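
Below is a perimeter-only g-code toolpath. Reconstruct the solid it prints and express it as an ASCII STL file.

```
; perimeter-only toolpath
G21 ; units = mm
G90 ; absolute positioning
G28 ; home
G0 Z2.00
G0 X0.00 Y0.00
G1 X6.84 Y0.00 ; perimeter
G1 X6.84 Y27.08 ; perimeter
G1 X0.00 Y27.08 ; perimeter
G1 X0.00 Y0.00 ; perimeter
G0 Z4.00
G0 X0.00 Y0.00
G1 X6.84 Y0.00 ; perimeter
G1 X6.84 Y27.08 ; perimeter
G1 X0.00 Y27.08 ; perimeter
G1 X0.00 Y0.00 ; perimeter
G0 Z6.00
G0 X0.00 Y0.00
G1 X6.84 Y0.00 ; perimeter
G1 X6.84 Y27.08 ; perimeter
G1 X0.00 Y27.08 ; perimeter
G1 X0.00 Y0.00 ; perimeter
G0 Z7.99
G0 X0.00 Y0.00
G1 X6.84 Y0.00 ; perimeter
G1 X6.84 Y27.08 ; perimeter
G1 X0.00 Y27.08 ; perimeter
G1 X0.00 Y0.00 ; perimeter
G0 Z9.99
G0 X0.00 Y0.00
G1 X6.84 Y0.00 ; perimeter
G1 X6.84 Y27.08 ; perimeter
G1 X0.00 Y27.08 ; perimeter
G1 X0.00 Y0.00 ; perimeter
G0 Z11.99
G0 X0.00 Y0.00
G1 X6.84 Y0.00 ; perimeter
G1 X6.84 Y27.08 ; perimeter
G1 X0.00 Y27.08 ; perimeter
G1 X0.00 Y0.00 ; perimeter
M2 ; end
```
solid part
  facet normal 0.0000 0.0000 -1.0000
    outer loop
      vertex 6.84 27.08 0.00
      vertex 6.84 0.00 0.00
      vertex 0.00 0.00 0.00
    endloop
  endfacet
  facet normal 0.0000 0.0000 -1.0000
    outer loop
      vertex 0.00 27.08 0.00
      vertex 6.84 27.08 0.00
      vertex 0.00 0.00 0.00
    endloop
  endfacet
  facet normal 0.0000 0.0000 1.0000
    outer loop
      vertex 0.00 0.00 11.99
      vertex 6.84 0.00 11.99
      vertex 6.84 27.08 11.99
    endloop
  endfacet
  facet normal 0.0000 0.0000 1.0000
    outer loop
      vertex 0.00 0.00 11.99
      vertex 6.84 27.08 11.99
      vertex 0.00 27.08 11.99
    endloop
  endfacet
  facet normal 0.0000 -1.0000 0.0000
    outer loop
      vertex 0.00 0.00 0.00
      vertex 6.84 0.00 0.00
      vertex 6.84 0.00 11.99
    endloop
  endfacet
  facet normal 0.0000 -1.0000 0.0000
    outer loop
      vertex 0.00 0.00 0.00
      vertex 6.84 0.00 11.99
      vertex 0.00 0.00 11.99
    endloop
  endfacet
  facet normal 0.0000 1.0000 0.0000
    outer loop
      vertex 6.84 27.08 11.99
      vertex 6.84 27.08 0.00
      vertex 0.00 27.08 0.00
    endloop
  endfacet
  facet normal 0.0000 1.0000 0.0000
    outer loop
      vertex 0.00 27.08 11.99
      vertex 6.84 27.08 11.99
      vertex 0.00 27.08 0.00
    endloop
  endfacet
  facet normal -1.0000 0.0000 0.0000
    outer loop
      vertex 0.00 27.08 11.99
      vertex 0.00 27.08 0.00
      vertex 0.00 0.00 0.00
    endloop
  endfacet
  facet normal -1.0000 0.0000 0.0000
    outer loop
      vertex 0.00 0.00 11.99
      vertex 0.00 27.08 11.99
      vertex 0.00 0.00 0.00
    endloop
  endfacet
  facet normal 1.0000 0.0000 0.0000
    outer loop
      vertex 6.84 0.00 0.00
      vertex 6.84 27.08 0.00
      vertex 6.84 27.08 11.99
    endloop
  endfacet
  facet normal 1.0000 0.0000 0.0000
    outer loop
      vertex 6.84 0.00 0.00
      vertex 6.84 27.08 11.99
      vertex 6.84 0.00 11.99
    endloop
  endfacet
endsolid part

The G0 Z moves step by Δz≈2.00 mm. Every layer's G1 loop is the same polygon, so the solid is a straight extrusion of it from z=0 to z≈12. Closing with flat bottom and top caps and triangulating gives 12 facets — a rectangular box, roughly 6.84 × 27.1 mm footprint and 12 mm tall.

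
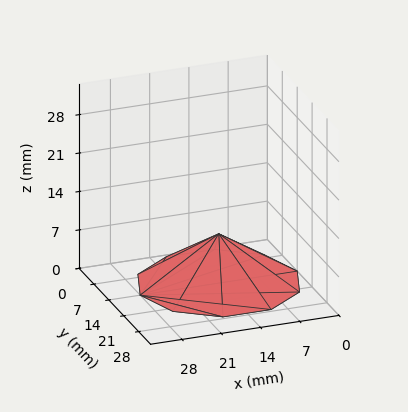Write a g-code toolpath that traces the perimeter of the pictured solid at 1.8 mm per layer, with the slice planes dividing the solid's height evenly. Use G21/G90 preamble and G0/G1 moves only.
Reading the render: the shape is a regular 10-sided pyramid, base circumscribed radius ≈ 14 mm, apex at z ≈ 9 mm (dimensions read to the nearest mm from the axis ticks). For the g-code, the solid's height is divided into equal slices at the stated Δz and each level perimeter traced with G1 moves after a G0 lift.

; perimeter-only toolpath
G21 ; units = mm
G90 ; absolute positioning
G28 ; home
; layer 1
G0 Z1.8
G0 X25.2 Y14.0
G1 X23.0 Y20.6
G1 X17.4 Y24.6
G1 X10.6 Y24.6
G1 X5.0 Y20.6
G1 X2.8 Y14.0
G1 X5.0 Y7.4
G1 X10.6 Y3.4
G1 X17.4 Y3.4
G1 X23.0 Y7.4
G1 X25.2 Y14.0
; layer 2
G0 Z3.6
G0 X22.4 Y14.0
G1 X20.8 Y18.9
G1 X16.6 Y22.0
G1 X11.4 Y22.0
G1 X7.2 Y18.9
G1 X5.6 Y14.0
G1 X7.2 Y9.1
G1 X11.4 Y6.0
G1 X16.6 Y6.0
G1 X20.8 Y9.1
G1 X22.4 Y14.0
; layer 3
G0 Z5.4
G0 X19.6 Y14.0
G1 X18.5 Y17.3
G1 X15.7 Y19.3
G1 X12.3 Y19.3
G1 X9.5 Y17.3
G1 X8.4 Y14.0
G1 X9.5 Y10.7
G1 X12.3 Y8.7
G1 X15.7 Y8.7
G1 X18.5 Y10.7
G1 X19.6 Y14.0
; layer 4
G0 Z7.2
G0 X16.8 Y14.0
G1 X16.3 Y15.6
G1 X14.9 Y16.7
G1 X13.1 Y16.7
G1 X11.7 Y15.6
G1 X11.2 Y14.0
G1 X11.7 Y12.4
G1 X13.1 Y11.3
G1 X14.9 Y11.3
G1 X16.3 Y12.4
G1 X16.8 Y14.0
M2 ; end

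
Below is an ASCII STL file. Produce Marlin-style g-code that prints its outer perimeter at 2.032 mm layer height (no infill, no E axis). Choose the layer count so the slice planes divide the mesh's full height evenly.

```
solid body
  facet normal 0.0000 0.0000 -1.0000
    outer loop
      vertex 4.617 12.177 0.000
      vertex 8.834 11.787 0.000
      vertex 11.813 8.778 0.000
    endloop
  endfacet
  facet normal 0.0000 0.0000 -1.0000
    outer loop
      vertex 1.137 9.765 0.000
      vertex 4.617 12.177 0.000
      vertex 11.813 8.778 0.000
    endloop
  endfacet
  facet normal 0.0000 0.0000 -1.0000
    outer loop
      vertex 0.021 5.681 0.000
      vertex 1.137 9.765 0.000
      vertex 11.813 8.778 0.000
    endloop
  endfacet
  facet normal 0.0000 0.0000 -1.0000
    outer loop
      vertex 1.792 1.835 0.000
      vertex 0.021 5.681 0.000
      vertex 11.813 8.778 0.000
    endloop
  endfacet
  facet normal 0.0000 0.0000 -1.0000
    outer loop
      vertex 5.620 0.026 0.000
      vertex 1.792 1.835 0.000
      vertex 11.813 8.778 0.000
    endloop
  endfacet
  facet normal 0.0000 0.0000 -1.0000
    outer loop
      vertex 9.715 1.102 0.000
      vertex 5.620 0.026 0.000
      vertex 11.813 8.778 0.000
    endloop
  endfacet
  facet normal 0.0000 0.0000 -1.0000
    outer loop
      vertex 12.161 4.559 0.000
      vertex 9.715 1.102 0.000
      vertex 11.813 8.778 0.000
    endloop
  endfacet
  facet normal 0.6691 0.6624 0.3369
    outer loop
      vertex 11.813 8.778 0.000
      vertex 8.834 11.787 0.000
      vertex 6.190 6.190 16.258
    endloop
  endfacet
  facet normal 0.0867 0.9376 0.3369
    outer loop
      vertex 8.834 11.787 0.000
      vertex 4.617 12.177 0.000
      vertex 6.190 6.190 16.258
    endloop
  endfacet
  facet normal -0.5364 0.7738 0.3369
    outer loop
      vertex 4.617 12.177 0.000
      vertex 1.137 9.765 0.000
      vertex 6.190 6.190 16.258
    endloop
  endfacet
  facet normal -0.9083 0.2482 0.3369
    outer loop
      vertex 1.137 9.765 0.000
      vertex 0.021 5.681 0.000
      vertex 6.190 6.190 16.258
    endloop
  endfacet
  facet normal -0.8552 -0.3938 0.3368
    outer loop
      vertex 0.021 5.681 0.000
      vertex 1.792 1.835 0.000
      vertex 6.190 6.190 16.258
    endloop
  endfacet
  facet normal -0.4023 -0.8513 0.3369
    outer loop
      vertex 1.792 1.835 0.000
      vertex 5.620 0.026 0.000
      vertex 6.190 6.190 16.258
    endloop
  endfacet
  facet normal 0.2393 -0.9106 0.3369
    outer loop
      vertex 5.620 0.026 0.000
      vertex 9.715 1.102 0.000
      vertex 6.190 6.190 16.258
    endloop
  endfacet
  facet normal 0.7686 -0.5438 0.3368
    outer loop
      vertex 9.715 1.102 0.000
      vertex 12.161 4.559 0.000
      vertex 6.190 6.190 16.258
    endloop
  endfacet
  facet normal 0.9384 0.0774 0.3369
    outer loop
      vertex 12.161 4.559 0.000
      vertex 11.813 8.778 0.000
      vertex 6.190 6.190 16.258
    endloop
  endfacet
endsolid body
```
; perimeter-only toolpath
G21 ; units = mm
G90 ; absolute positioning
G28 ; home
; layer 1
G0 Z2.032
G0 X11.110 Y8.455
G1 X8.503 Y11.087
G1 X4.814 Y11.429
G1 X1.769 Y9.318
G1 X0.792 Y5.745
G1 X2.342 Y2.379
G1 X5.691 Y0.797
G1 X9.274 Y1.738
G1 X11.415 Y4.763
G1 X11.110 Y8.455
; layer 2
G0 Z4.064
G0 X10.407 Y8.131
G1 X8.173 Y10.388
G1 X5.010 Y10.680
G1 X2.400 Y8.871
G1 X1.563 Y5.808
G1 X2.892 Y2.924
G1 X5.763 Y1.567
G1 X8.834 Y2.374
G1 X10.668 Y4.967
G1 X10.407 Y8.131
; layer 3
G0 Z6.097
G0 X9.704 Y7.808
G1 X7.843 Y9.688
G1 X5.207 Y9.932
G1 X3.032 Y8.424
G1 X2.334 Y5.872
G1 X3.441 Y3.468
G1 X5.834 Y2.337
G1 X8.393 Y3.010
G1 X9.922 Y5.171
G1 X9.704 Y7.808
; layer 4
G0 Z8.129
G0 X9.002 Y7.484
G1 X7.512 Y8.989
G1 X5.404 Y9.184
G1 X3.663 Y7.978
G1 X3.106 Y5.936
G1 X3.991 Y4.013
G1 X5.905 Y3.108
G1 X7.953 Y3.646
G1 X9.175 Y5.375
G1 X9.002 Y7.484
; layer 5
G0 Z10.161
G0 X8.299 Y7.161
G1 X7.181 Y8.289
G1 X5.600 Y8.435
G1 X4.295 Y7.531
G1 X3.877 Y5.999
G1 X4.541 Y4.557
G1 X5.976 Y3.879
G1 X7.512 Y4.282
G1 X8.429 Y5.578
G1 X8.299 Y7.161
; layer 6
G0 Z12.194
G0 X7.596 Y6.837
G1 X6.851 Y7.589
G1 X5.797 Y7.687
G1 X4.927 Y7.084
G1 X4.648 Y6.063
G1 X5.091 Y5.101
G1 X6.048 Y4.649
G1 X7.071 Y4.918
G1 X7.683 Y5.782
G1 X7.596 Y6.837
; layer 7
G0 Z14.226
G0 X6.893 Y6.514
G1 X6.521 Y6.890
G1 X5.993 Y6.938
G1 X5.558 Y6.637
G1 X5.419 Y6.126
G1 X5.640 Y5.646
G1 X6.119 Y5.420
G1 X6.631 Y5.554
G1 X6.936 Y5.986
G1 X6.893 Y6.514
M2 ; end

The solid is a regular 9-sided pyramid, base circumscribed radius ≈ 6.19 mm, apex at z ≈ 16.3 mm. Slicing at Δz = 2.032 mm — 8 equal slices spanning the solid's height, so layer i sits at z = i·h/8 — gives 7 non-empty perimeters. Each is a 9-segment closed polygon; G0 lifts to the layer z and rapids to the start vertex, then G1 traces the edges. The cross-section shrinks linearly with z (the slice at the apex is degenerate and omitted).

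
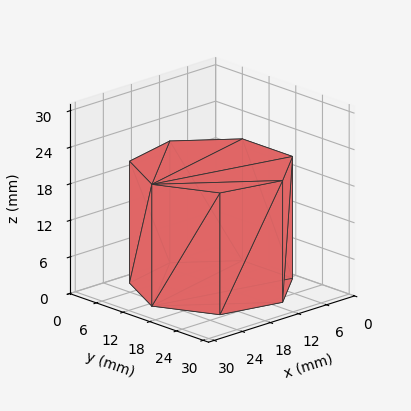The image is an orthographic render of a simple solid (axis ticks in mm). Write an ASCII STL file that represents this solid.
Reading the render: the shape is a regular 7-sided prism (a cylinder approximated with 7 flat sides), circumscribed radius ≈ 13 mm, height ≈ 20 mm (dimensions read to the nearest mm from the axis ticks). For the STL, each face is triangulated and given an outward normal.

solid part
  facet normal 0.0000 0.0000 -1.0000
    outer loop
      vertex 10.11 25.67 0.00
      vertex 21.11 23.16 0.00
      vertex 26.00 13.00 0.00
    endloop
  endfacet
  facet normal 0.0000 0.0000 -1.0000
    outer loop
      vertex 1.29 18.64 0.00
      vertex 10.11 25.67 0.00
      vertex 26.00 13.00 0.00
    endloop
  endfacet
  facet normal 0.0000 0.0000 -1.0000
    outer loop
      vertex 1.29 7.36 0.00
      vertex 1.29 18.64 0.00
      vertex 26.00 13.00 0.00
    endloop
  endfacet
  facet normal 0.0000 0.0000 -1.0000
    outer loop
      vertex 10.11 0.33 0.00
      vertex 1.29 7.36 0.00
      vertex 26.00 13.00 0.00
    endloop
  endfacet
  facet normal 0.0000 0.0000 -1.0000
    outer loop
      vertex 21.11 2.84 0.00
      vertex 10.11 0.33 0.00
      vertex 26.00 13.00 0.00
    endloop
  endfacet
  facet normal 0.0000 0.0000 1.0000
    outer loop
      vertex 26.00 13.00 20.00
      vertex 21.11 23.16 20.00
      vertex 10.11 25.67 20.00
    endloop
  endfacet
  facet normal 0.0000 0.0000 1.0000
    outer loop
      vertex 26.00 13.00 20.00
      vertex 10.11 25.67 20.00
      vertex 1.29 18.64 20.00
    endloop
  endfacet
  facet normal 0.0000 0.0000 1.0000
    outer loop
      vertex 26.00 13.00 20.00
      vertex 1.29 18.64 20.00
      vertex 1.29 7.36 20.00
    endloop
  endfacet
  facet normal 0.0000 0.0000 1.0000
    outer loop
      vertex 26.00 13.00 20.00
      vertex 1.29 7.36 20.00
      vertex 10.11 0.33 20.00
    endloop
  endfacet
  facet normal 0.0000 0.0000 1.0000
    outer loop
      vertex 26.00 13.00 20.00
      vertex 10.11 0.33 20.00
      vertex 21.11 2.84 20.00
    endloop
  endfacet
  facet normal 0.9011 0.4337 0.0000
    outer loop
      vertex 26.00 13.00 0.00
      vertex 21.11 23.16 0.00
      vertex 21.11 23.16 20.00
    endloop
  endfacet
  facet normal 0.9011 0.4337 0.0000
    outer loop
      vertex 26.00 13.00 0.00
      vertex 21.11 23.16 20.00
      vertex 26.00 13.00 20.00
    endloop
  endfacet
  facet normal 0.2225 0.9749 0.0000
    outer loop
      vertex 21.11 23.16 0.00
      vertex 10.11 25.67 0.00
      vertex 10.11 25.67 20.00
    endloop
  endfacet
  facet normal 0.2225 0.9749 0.0000
    outer loop
      vertex 21.11 23.16 0.00
      vertex 10.11 25.67 20.00
      vertex 21.11 23.16 20.00
    endloop
  endfacet
  facet normal -0.6233 0.7820 0.0000
    outer loop
      vertex 10.11 25.67 0.00
      vertex 1.29 18.64 0.00
      vertex 1.29 18.64 20.00
    endloop
  endfacet
  facet normal -0.6233 0.7820 0.0000
    outer loop
      vertex 10.11 25.67 0.00
      vertex 1.29 18.64 20.00
      vertex 10.11 25.67 20.00
    endloop
  endfacet
  facet normal -1.0000 0.0000 0.0000
    outer loop
      vertex 1.29 18.64 0.00
      vertex 1.29 7.36 0.00
      vertex 1.29 7.36 20.00
    endloop
  endfacet
  facet normal -1.0000 0.0000 0.0000
    outer loop
      vertex 1.29 18.64 0.00
      vertex 1.29 7.36 20.00
      vertex 1.29 18.64 20.00
    endloop
  endfacet
  facet normal -0.6233 -0.7820 0.0000
    outer loop
      vertex 1.29 7.36 0.00
      vertex 10.11 0.33 0.00
      vertex 10.11 0.33 20.00
    endloop
  endfacet
  facet normal -0.6233 -0.7820 0.0000
    outer loop
      vertex 1.29 7.36 0.00
      vertex 10.11 0.33 20.00
      vertex 1.29 7.36 20.00
    endloop
  endfacet
  facet normal 0.2225 -0.9749 0.0000
    outer loop
      vertex 10.11 0.33 0.00
      vertex 21.11 2.84 0.00
      vertex 21.11 2.84 20.00
    endloop
  endfacet
  facet normal 0.2225 -0.9749 0.0000
    outer loop
      vertex 10.11 0.33 0.00
      vertex 21.11 2.84 20.00
      vertex 10.11 0.33 20.00
    endloop
  endfacet
  facet normal 0.9011 -0.4337 0.0000
    outer loop
      vertex 21.11 2.84 0.00
      vertex 26.00 13.00 0.00
      vertex 26.00 13.00 20.00
    endloop
  endfacet
  facet normal 0.9011 -0.4337 0.0000
    outer loop
      vertex 21.11 2.84 0.00
      vertex 26.00 13.00 20.00
      vertex 21.11 2.84 20.00
    endloop
  endfacet
endsolid part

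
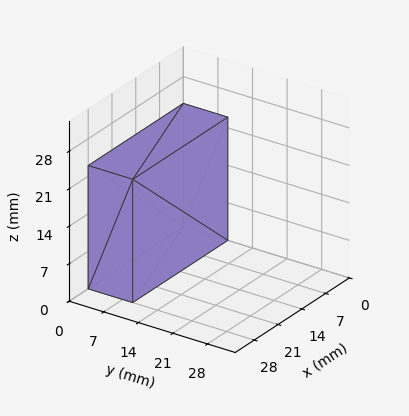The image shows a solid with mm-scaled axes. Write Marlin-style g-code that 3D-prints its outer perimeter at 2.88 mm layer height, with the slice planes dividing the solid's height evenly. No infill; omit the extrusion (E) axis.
Reading the render: the shape is a rectangular box, roughly 28 × 9 mm footprint and 23 mm tall (dimensions read to the nearest mm from the axis ticks). For the g-code, the solid's height is divided into equal slices at the stated Δz and each level perimeter traced with G1 moves after a G0 lift.

; perimeter-only toolpath
G21 ; units = mm
G90 ; absolute positioning
G28 ; home
; layer 1
G0 Z2.88
G0 X0.00 Y0.00
G1 X28.00 Y0.00
G1 X28.00 Y9.00
G1 X0.00 Y9.00
G1 X0.00 Y0.00
; layer 2
G0 Z5.75
G0 X0.00 Y0.00
G1 X28.00 Y0.00
G1 X28.00 Y9.00
G1 X0.00 Y9.00
G1 X0.00 Y0.00
; layer 3
G0 Z8.62
G0 X0.00 Y0.00
G1 X28.00 Y0.00
G1 X28.00 Y9.00
G1 X0.00 Y9.00
G1 X0.00 Y0.00
; layer 4
G0 Z11.50
G0 X0.00 Y0.00
G1 X28.00 Y0.00
G1 X28.00 Y9.00
G1 X0.00 Y9.00
G1 X0.00 Y0.00
; layer 5
G0 Z14.38
G0 X0.00 Y0.00
G1 X28.00 Y0.00
G1 X28.00 Y9.00
G1 X0.00 Y9.00
G1 X0.00 Y0.00
; layer 6
G0 Z17.25
G0 X0.00 Y0.00
G1 X28.00 Y0.00
G1 X28.00 Y9.00
G1 X0.00 Y9.00
G1 X0.00 Y0.00
; layer 7
G0 Z20.12
G0 X0.00 Y0.00
G1 X28.00 Y0.00
G1 X28.00 Y9.00
G1 X0.00 Y9.00
G1 X0.00 Y0.00
; layer 8
G0 Z23.00
G0 X0.00 Y0.00
G1 X28.00 Y0.00
G1 X28.00 Y9.00
G1 X0.00 Y9.00
G1 X0.00 Y0.00
M2 ; end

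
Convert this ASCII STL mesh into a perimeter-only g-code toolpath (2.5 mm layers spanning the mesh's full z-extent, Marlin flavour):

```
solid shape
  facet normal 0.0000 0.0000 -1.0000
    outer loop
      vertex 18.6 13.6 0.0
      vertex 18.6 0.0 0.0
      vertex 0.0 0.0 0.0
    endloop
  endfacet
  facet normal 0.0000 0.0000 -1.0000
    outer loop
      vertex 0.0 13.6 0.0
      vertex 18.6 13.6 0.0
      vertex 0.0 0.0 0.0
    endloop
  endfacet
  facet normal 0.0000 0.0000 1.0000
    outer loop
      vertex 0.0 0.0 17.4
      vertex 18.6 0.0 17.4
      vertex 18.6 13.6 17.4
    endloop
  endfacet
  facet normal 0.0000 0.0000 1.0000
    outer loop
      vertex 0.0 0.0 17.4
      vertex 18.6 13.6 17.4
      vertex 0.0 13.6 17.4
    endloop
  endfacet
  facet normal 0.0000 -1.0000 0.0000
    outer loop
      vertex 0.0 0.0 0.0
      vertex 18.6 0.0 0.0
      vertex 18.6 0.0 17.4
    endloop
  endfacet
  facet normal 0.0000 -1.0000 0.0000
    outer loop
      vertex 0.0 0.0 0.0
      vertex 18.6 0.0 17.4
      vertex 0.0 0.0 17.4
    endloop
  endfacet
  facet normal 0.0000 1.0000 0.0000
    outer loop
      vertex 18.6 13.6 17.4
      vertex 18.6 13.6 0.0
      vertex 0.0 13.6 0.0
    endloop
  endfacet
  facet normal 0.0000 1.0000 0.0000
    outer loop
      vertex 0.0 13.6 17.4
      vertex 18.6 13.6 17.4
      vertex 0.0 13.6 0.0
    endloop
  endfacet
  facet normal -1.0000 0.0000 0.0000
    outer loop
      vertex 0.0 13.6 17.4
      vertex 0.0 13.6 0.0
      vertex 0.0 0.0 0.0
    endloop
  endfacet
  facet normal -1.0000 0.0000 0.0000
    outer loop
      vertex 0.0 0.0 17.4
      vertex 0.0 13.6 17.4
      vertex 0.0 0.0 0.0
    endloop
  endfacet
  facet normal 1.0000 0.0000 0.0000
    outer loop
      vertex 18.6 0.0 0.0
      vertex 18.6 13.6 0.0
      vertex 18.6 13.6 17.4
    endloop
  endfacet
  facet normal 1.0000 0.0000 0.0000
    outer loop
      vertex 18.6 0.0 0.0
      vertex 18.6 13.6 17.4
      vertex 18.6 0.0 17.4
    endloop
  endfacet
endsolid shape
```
; perimeter-only toolpath
G21 ; units = mm
G90 ; absolute positioning
G28 ; home
; layer 1
G0 Z2.5
G0 X0.0 Y0.0
G1 X18.6 Y0.0
G1 X18.6 Y13.6
G1 X0.0 Y13.6
G1 X0.0 Y0.0
; layer 2
G0 Z5.0
G0 X0.0 Y0.0
G1 X18.6 Y0.0
G1 X18.6 Y13.6
G1 X0.0 Y13.6
G1 X0.0 Y0.0
; layer 3
G0 Z7.5
G0 X0.0 Y0.0
G1 X18.6 Y0.0
G1 X18.6 Y13.6
G1 X0.0 Y13.6
G1 X0.0 Y0.0
; layer 4
G0 Z9.9
G0 X0.0 Y0.0
G1 X18.6 Y0.0
G1 X18.6 Y13.6
G1 X0.0 Y13.6
G1 X0.0 Y0.0
; layer 5
G0 Z12.4
G0 X0.0 Y0.0
G1 X18.6 Y0.0
G1 X18.6 Y13.6
G1 X0.0 Y13.6
G1 X0.0 Y0.0
; layer 6
G0 Z14.9
G0 X0.0 Y0.0
G1 X18.6 Y0.0
G1 X18.6 Y13.6
G1 X0.0 Y13.6
G1 X0.0 Y0.0
; layer 7
G0 Z17.4
G0 X0.0 Y0.0
G1 X18.6 Y0.0
G1 X18.6 Y13.6
G1 X0.0 Y13.6
G1 X0.0 Y0.0
M2 ; end

The solid is a rectangular box, roughly 18.6 × 13.6 mm footprint and 17.4 mm tall. Slicing at Δz = 2.5 mm — 7 equal slices spanning the solid's height, so layer i sits at z = i·h/7 — gives 7 non-empty perimeters. Each is a 4-segment closed polygon; G0 lifts to the layer z and rapids to the start vertex, then G1 traces the edges.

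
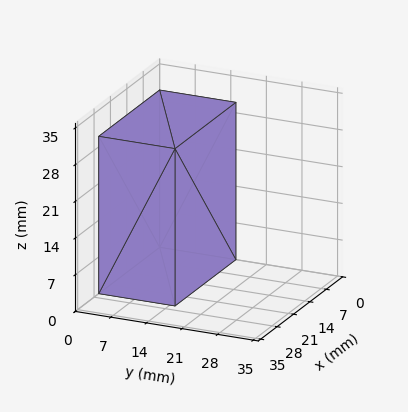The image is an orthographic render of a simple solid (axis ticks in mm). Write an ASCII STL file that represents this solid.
Reading the render: the shape is a rectangular box, roughly 26 × 15 mm footprint and 30 mm tall (dimensions read to the nearest mm from the axis ticks). For the STL, each face is triangulated and given an outward normal.

solid part
  facet normal 0.0000 0.0000 -1.0000
    outer loop
      vertex 26.00 15.00 0.00
      vertex 26.00 0.00 0.00
      vertex 0.00 0.00 0.00
    endloop
  endfacet
  facet normal 0.0000 0.0000 -1.0000
    outer loop
      vertex 0.00 15.00 0.00
      vertex 26.00 15.00 0.00
      vertex 0.00 0.00 0.00
    endloop
  endfacet
  facet normal 0.0000 0.0000 1.0000
    outer loop
      vertex 0.00 0.00 30.00
      vertex 26.00 0.00 30.00
      vertex 26.00 15.00 30.00
    endloop
  endfacet
  facet normal 0.0000 0.0000 1.0000
    outer loop
      vertex 0.00 0.00 30.00
      vertex 26.00 15.00 30.00
      vertex 0.00 15.00 30.00
    endloop
  endfacet
  facet normal 0.0000 -1.0000 0.0000
    outer loop
      vertex 0.00 0.00 0.00
      vertex 26.00 0.00 0.00
      vertex 26.00 0.00 30.00
    endloop
  endfacet
  facet normal 0.0000 -1.0000 0.0000
    outer loop
      vertex 0.00 0.00 0.00
      vertex 26.00 0.00 30.00
      vertex 0.00 0.00 30.00
    endloop
  endfacet
  facet normal 0.0000 1.0000 0.0000
    outer loop
      vertex 26.00 15.00 30.00
      vertex 26.00 15.00 0.00
      vertex 0.00 15.00 0.00
    endloop
  endfacet
  facet normal 0.0000 1.0000 0.0000
    outer loop
      vertex 0.00 15.00 30.00
      vertex 26.00 15.00 30.00
      vertex 0.00 15.00 0.00
    endloop
  endfacet
  facet normal -1.0000 0.0000 0.0000
    outer loop
      vertex 0.00 15.00 30.00
      vertex 0.00 15.00 0.00
      vertex 0.00 0.00 0.00
    endloop
  endfacet
  facet normal -1.0000 0.0000 0.0000
    outer loop
      vertex 0.00 0.00 30.00
      vertex 0.00 15.00 30.00
      vertex 0.00 0.00 0.00
    endloop
  endfacet
  facet normal 1.0000 0.0000 0.0000
    outer loop
      vertex 26.00 0.00 0.00
      vertex 26.00 15.00 0.00
      vertex 26.00 15.00 30.00
    endloop
  endfacet
  facet normal 1.0000 0.0000 0.0000
    outer loop
      vertex 26.00 0.00 0.00
      vertex 26.00 15.00 30.00
      vertex 26.00 0.00 30.00
    endloop
  endfacet
endsolid part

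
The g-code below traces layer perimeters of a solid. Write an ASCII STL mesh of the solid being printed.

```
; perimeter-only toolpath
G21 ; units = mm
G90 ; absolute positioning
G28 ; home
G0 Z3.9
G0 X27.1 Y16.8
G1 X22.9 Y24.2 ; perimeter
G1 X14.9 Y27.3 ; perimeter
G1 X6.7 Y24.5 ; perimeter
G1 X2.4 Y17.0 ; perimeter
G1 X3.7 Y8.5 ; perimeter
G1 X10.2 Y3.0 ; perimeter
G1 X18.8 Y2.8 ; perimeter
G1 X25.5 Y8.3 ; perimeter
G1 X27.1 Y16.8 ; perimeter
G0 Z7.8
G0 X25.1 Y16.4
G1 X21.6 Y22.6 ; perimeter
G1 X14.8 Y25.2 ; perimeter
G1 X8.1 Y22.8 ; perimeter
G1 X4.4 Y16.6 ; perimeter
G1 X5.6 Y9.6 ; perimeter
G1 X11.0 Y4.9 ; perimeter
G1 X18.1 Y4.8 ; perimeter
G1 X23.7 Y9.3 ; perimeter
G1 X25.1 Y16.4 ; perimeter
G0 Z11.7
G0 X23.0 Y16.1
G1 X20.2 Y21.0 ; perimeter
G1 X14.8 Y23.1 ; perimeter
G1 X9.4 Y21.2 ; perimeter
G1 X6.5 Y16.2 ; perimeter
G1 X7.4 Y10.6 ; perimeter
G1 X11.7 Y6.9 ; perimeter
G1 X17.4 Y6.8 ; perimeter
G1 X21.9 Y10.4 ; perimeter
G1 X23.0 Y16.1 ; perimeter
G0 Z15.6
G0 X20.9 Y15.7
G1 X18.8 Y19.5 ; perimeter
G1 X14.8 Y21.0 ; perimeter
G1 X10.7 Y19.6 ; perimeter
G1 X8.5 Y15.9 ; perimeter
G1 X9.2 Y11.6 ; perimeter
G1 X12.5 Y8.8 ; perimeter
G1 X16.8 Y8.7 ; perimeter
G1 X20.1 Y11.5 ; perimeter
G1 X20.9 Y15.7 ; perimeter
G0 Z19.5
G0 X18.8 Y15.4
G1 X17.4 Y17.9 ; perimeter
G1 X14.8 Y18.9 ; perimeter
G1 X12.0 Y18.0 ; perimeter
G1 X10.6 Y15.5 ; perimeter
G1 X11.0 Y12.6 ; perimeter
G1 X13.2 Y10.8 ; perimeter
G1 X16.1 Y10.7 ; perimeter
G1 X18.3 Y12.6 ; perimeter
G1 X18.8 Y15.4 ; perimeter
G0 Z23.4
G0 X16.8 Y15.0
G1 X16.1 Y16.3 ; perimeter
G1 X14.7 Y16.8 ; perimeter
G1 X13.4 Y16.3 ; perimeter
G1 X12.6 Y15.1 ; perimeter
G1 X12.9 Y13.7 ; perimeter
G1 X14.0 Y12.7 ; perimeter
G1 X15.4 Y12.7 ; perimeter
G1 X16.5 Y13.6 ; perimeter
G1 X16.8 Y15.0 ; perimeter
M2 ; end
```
solid part
  facet normal 0.0000 0.0000 -1.0000
    outer loop
      vertex 14.9 29.4 0.0
      vertex 24.3 25.8 0.0
      vertex 29.2 17.1 0.0
    endloop
  endfacet
  facet normal 0.0000 0.0000 -1.0000
    outer loop
      vertex 5.4 26.1 0.0
      vertex 14.9 29.4 0.0
      vertex 29.2 17.1 0.0
    endloop
  endfacet
  facet normal 0.0000 0.0000 -1.0000
    outer loop
      vertex 0.3 17.4 0.0
      vertex 5.4 26.1 0.0
      vertex 29.2 17.1 0.0
    endloop
  endfacet
  facet normal 0.0000 0.0000 -1.0000
    outer loop
      vertex 1.9 7.5 0.0
      vertex 0.3 17.4 0.0
      vertex 29.2 17.1 0.0
    endloop
  endfacet
  facet normal 0.0000 0.0000 -1.0000
    outer loop
      vertex 9.5 1.0 0.0
      vertex 1.9 7.5 0.0
      vertex 29.2 17.1 0.0
    endloop
  endfacet
  facet normal 0.0000 0.0000 -1.0000
    outer loop
      vertex 19.5 0.8 0.0
      vertex 9.5 1.0 0.0
      vertex 29.2 17.1 0.0
    endloop
  endfacet
  facet normal 0.0000 0.0000 -1.0000
    outer loop
      vertex 27.3 7.2 0.0
      vertex 19.5 0.8 0.0
      vertex 29.2 17.1 0.0
    endloop
  endfacet
  facet normal 0.7775 0.4379 0.4514
    outer loop
      vertex 29.2 17.1 0.0
      vertex 24.3 25.8 0.0
      vertex 14.7 14.7 27.3
    endloop
  endfacet
  facet normal 0.3192 0.8334 0.4511
    outer loop
      vertex 24.3 25.8 0.0
      vertex 14.9 29.4 0.0
      vertex 14.7 14.7 27.3
    endloop
  endfacet
  facet normal -0.2928 0.8428 0.4517
    outer loop
      vertex 14.9 29.4 0.0
      vertex 5.4 26.1 0.0
      vertex 14.7 14.7 27.3
    endloop
  endfacet
  facet normal -0.7701 0.4514 0.4508
    outer loop
      vertex 5.4 26.1 0.0
      vertex 0.3 17.4 0.0
      vertex 14.7 14.7 27.3
    endloop
  endfacet
  facet normal -0.8812 -0.1424 0.4507
    outer loop
      vertex 0.3 17.4 0.0
      vertex 1.9 7.5 0.0
      vertex 14.7 14.7 27.3
    endloop
  endfacet
  facet normal -0.5801 -0.6783 0.4509
    outer loop
      vertex 1.9 7.5 0.0
      vertex 9.5 1.0 0.0
      vertex 14.7 14.7 27.3
    endloop
  endfacet
  facet normal -0.0178 -0.8923 0.4512
    outer loop
      vertex 9.5 1.0 0.0
      vertex 19.5 0.8 0.0
      vertex 14.7 14.7 27.3
    endloop
  endfacet
  facet normal 0.5662 -0.6900 0.4509
    outer loop
      vertex 19.5 0.8 0.0
      vertex 27.3 7.2 0.0
      vertex 14.7 14.7 27.3
    endloop
  endfacet
  facet normal 0.8766 -0.1682 0.4508
    outer loop
      vertex 27.3 7.2 0.0
      vertex 29.2 17.1 0.0
      vertex 14.7 14.7 27.3
    endloop
  endfacet
endsolid part

The G0 Z moves step by Δz≈3.9 mm. The G1 loops shrink linearly with z, so the solid tapers from its base footprint up to z≈27.3. Closing with a flat bottom cap and the tapered top and triangulating gives 16 facets — a regular 9-sided pyramid, base circumscribed radius ≈ 14.7 mm, apex at z ≈ 27.3 mm.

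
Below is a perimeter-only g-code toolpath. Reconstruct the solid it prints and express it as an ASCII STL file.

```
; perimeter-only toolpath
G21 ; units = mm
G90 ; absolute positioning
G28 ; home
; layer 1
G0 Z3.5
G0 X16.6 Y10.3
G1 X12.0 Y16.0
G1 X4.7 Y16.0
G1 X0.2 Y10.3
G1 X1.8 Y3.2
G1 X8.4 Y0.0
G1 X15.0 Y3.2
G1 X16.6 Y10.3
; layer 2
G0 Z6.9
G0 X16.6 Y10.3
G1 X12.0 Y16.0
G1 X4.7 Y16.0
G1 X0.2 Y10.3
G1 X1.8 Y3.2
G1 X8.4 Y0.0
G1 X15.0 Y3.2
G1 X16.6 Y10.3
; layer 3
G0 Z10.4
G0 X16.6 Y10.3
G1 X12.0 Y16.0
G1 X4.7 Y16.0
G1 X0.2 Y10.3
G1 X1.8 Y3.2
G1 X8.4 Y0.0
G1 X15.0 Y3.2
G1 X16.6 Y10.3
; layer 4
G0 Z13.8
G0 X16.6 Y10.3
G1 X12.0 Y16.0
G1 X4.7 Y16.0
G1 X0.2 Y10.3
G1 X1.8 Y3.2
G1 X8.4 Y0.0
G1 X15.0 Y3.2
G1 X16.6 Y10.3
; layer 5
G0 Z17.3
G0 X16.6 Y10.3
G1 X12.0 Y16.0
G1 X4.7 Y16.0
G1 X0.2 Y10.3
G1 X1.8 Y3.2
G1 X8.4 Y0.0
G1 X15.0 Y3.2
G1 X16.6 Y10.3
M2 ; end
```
solid part
  facet normal 0.0000 0.0000 -1.0000
    outer loop
      vertex 4.7 16.0 0.0
      vertex 12.0 16.0 0.0
      vertex 16.6 10.3 0.0
    endloop
  endfacet
  facet normal 0.0000 0.0000 -1.0000
    outer loop
      vertex 0.2 10.3 0.0
      vertex 4.7 16.0 0.0
      vertex 16.6 10.3 0.0
    endloop
  endfacet
  facet normal 0.0000 0.0000 -1.0000
    outer loop
      vertex 1.8 3.2 0.0
      vertex 0.2 10.3 0.0
      vertex 16.6 10.3 0.0
    endloop
  endfacet
  facet normal 0.0000 0.0000 -1.0000
    outer loop
      vertex 8.4 0.0 0.0
      vertex 1.8 3.2 0.0
      vertex 16.6 10.3 0.0
    endloop
  endfacet
  facet normal 0.0000 0.0000 -1.0000
    outer loop
      vertex 15.0 3.2 0.0
      vertex 8.4 0.0 0.0
      vertex 16.6 10.3 0.0
    endloop
  endfacet
  facet normal 0.0000 0.0000 1.0000
    outer loop
      vertex 16.6 10.3 17.3
      vertex 12.0 16.0 17.3
      vertex 4.7 16.0 17.3
    endloop
  endfacet
  facet normal 0.0000 0.0000 1.0000
    outer loop
      vertex 16.6 10.3 17.3
      vertex 4.7 16.0 17.3
      vertex 0.2 10.3 17.3
    endloop
  endfacet
  facet normal 0.0000 0.0000 1.0000
    outer loop
      vertex 16.6 10.3 17.3
      vertex 0.2 10.3 17.3
      vertex 1.8 3.2 17.3
    endloop
  endfacet
  facet normal 0.0000 0.0000 1.0000
    outer loop
      vertex 16.6 10.3 17.3
      vertex 1.8 3.2 17.3
      vertex 8.4 0.0 17.3
    endloop
  endfacet
  facet normal 0.0000 0.0000 1.0000
    outer loop
      vertex 16.6 10.3 17.3
      vertex 8.4 0.0 17.3
      vertex 15.0 3.2 17.3
    endloop
  endfacet
  facet normal 0.7782 0.6280 0.0000
    outer loop
      vertex 16.6 10.3 0.0
      vertex 12.0 16.0 0.0
      vertex 12.0 16.0 17.3
    endloop
  endfacet
  facet normal 0.7782 0.6280 0.0000
    outer loop
      vertex 16.6 10.3 0.0
      vertex 12.0 16.0 17.3
      vertex 16.6 10.3 17.3
    endloop
  endfacet
  facet normal 0.0000 1.0000 0.0000
    outer loop
      vertex 12.0 16.0 0.0
      vertex 4.7 16.0 0.0
      vertex 4.7 16.0 17.3
    endloop
  endfacet
  facet normal 0.0000 1.0000 0.0000
    outer loop
      vertex 12.0 16.0 0.0
      vertex 4.7 16.0 17.3
      vertex 12.0 16.0 17.3
    endloop
  endfacet
  facet normal -0.7849 0.6196 0.0000
    outer loop
      vertex 4.7 16.0 0.0
      vertex 0.2 10.3 0.0
      vertex 0.2 10.3 17.3
    endloop
  endfacet
  facet normal -0.7849 0.6196 0.0000
    outer loop
      vertex 4.7 16.0 0.0
      vertex 0.2 10.3 17.3
      vertex 4.7 16.0 17.3
    endloop
  endfacet
  facet normal -0.9755 -0.2198 0.0000
    outer loop
      vertex 0.2 10.3 0.0
      vertex 1.8 3.2 0.0
      vertex 1.8 3.2 17.3
    endloop
  endfacet
  facet normal -0.9755 -0.2198 0.0000
    outer loop
      vertex 0.2 10.3 0.0
      vertex 1.8 3.2 17.3
      vertex 0.2 10.3 17.3
    endloop
  endfacet
  facet normal -0.4363 -0.8998 0.0000
    outer loop
      vertex 1.8 3.2 0.0
      vertex 8.4 0.0 0.0
      vertex 8.4 0.0 17.3
    endloop
  endfacet
  facet normal -0.4363 -0.8998 0.0000
    outer loop
      vertex 1.8 3.2 0.0
      vertex 8.4 0.0 17.3
      vertex 1.8 3.2 17.3
    endloop
  endfacet
  facet normal 0.4363 -0.8998 0.0000
    outer loop
      vertex 8.4 0.0 0.0
      vertex 15.0 3.2 0.0
      vertex 15.0 3.2 17.3
    endloop
  endfacet
  facet normal 0.4363 -0.8998 0.0000
    outer loop
      vertex 8.4 0.0 0.0
      vertex 15.0 3.2 17.3
      vertex 8.4 0.0 17.3
    endloop
  endfacet
  facet normal 0.9755 -0.2198 0.0000
    outer loop
      vertex 15.0 3.2 0.0
      vertex 16.6 10.3 0.0
      vertex 16.6 10.3 17.3
    endloop
  endfacet
  facet normal 0.9755 -0.2198 0.0000
    outer loop
      vertex 15.0 3.2 0.0
      vertex 16.6 10.3 17.3
      vertex 15.0 3.2 17.3
    endloop
  endfacet
endsolid part

The G0 Z moves step by Δz≈3.5 mm. Every layer's G1 loop is the same polygon, so the solid is a straight extrusion of it from z=0 to z≈17.3. Closing with flat bottom and top caps and triangulating gives 24 facets — a regular 7-sided prism (a cylinder approximated with 7 flat sides), circumscribed radius ≈ 8.4 mm, height ≈ 17.3 mm.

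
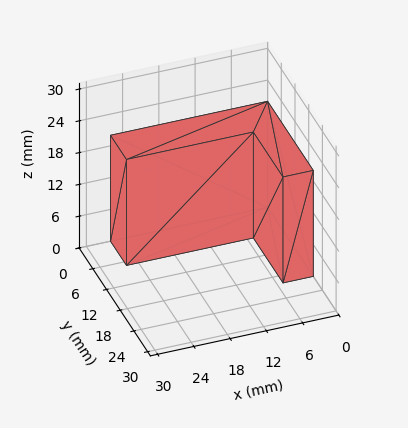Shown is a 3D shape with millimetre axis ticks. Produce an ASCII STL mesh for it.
Reading the render: the shape is an L-shaped prism: outer 26 × 20 mm, arm thicknesses ≈ 7 mm (horizontal) and 5 mm (vertical), extruded 20 mm in z (dimensions read to the nearest mm from the axis ticks). For the STL, each face is triangulated and given an outward normal.

solid part
  facet normal 0.0000 0.0000 -1.0000
    outer loop
      vertex 26.000 7.000 0.000
      vertex 26.000 0.000 0.000
      vertex 0.000 0.000 0.000
    endloop
  endfacet
  facet normal 0.0000 0.0000 -1.0000
    outer loop
      vertex 5.000 7.000 0.000
      vertex 26.000 7.000 0.000
      vertex 0.000 0.000 0.000
    endloop
  endfacet
  facet normal 0.0000 0.0000 -1.0000
    outer loop
      vertex 5.000 20.000 0.000
      vertex 5.000 7.000 0.000
      vertex 0.000 0.000 0.000
    endloop
  endfacet
  facet normal 0.0000 0.0000 -1.0000
    outer loop
      vertex 0.000 20.000 0.000
      vertex 5.000 20.000 0.000
      vertex 0.000 0.000 0.000
    endloop
  endfacet
  facet normal 0.0000 0.0000 1.0000
    outer loop
      vertex 0.000 0.000 20.000
      vertex 26.000 0.000 20.000
      vertex 26.000 7.000 20.000
    endloop
  endfacet
  facet normal 0.0000 0.0000 1.0000
    outer loop
      vertex 0.000 0.000 20.000
      vertex 26.000 7.000 20.000
      vertex 5.000 7.000 20.000
    endloop
  endfacet
  facet normal 0.0000 0.0000 1.0000
    outer loop
      vertex 0.000 0.000 20.000
      vertex 5.000 7.000 20.000
      vertex 5.000 20.000 20.000
    endloop
  endfacet
  facet normal 0.0000 0.0000 1.0000
    outer loop
      vertex 0.000 0.000 20.000
      vertex 5.000 20.000 20.000
      vertex 0.000 20.000 20.000
    endloop
  endfacet
  facet normal 0.0000 -1.0000 0.0000
    outer loop
      vertex 0.000 0.000 0.000
      vertex 26.000 0.000 0.000
      vertex 26.000 0.000 20.000
    endloop
  endfacet
  facet normal 0.0000 -1.0000 0.0000
    outer loop
      vertex 0.000 0.000 0.000
      vertex 26.000 0.000 20.000
      vertex 0.000 0.000 20.000
    endloop
  endfacet
  facet normal 1.0000 0.0000 0.0000
    outer loop
      vertex 26.000 0.000 0.000
      vertex 26.000 7.000 0.000
      vertex 26.000 7.000 20.000
    endloop
  endfacet
  facet normal 1.0000 0.0000 0.0000
    outer loop
      vertex 26.000 0.000 0.000
      vertex 26.000 7.000 20.000
      vertex 26.000 0.000 20.000
    endloop
  endfacet
  facet normal 0.0000 1.0000 0.0000
    outer loop
      vertex 26.000 7.000 0.000
      vertex 5.000 7.000 0.000
      vertex 5.000 7.000 20.000
    endloop
  endfacet
  facet normal 0.0000 1.0000 0.0000
    outer loop
      vertex 26.000 7.000 0.000
      vertex 5.000 7.000 20.000
      vertex 26.000 7.000 20.000
    endloop
  endfacet
  facet normal 1.0000 0.0000 0.0000
    outer loop
      vertex 5.000 7.000 0.000
      vertex 5.000 20.000 0.000
      vertex 5.000 20.000 20.000
    endloop
  endfacet
  facet normal 1.0000 0.0000 0.0000
    outer loop
      vertex 5.000 7.000 0.000
      vertex 5.000 20.000 20.000
      vertex 5.000 7.000 20.000
    endloop
  endfacet
  facet normal 0.0000 1.0000 0.0000
    outer loop
      vertex 5.000 20.000 0.000
      vertex 0.000 20.000 0.000
      vertex 0.000 20.000 20.000
    endloop
  endfacet
  facet normal 0.0000 1.0000 0.0000
    outer loop
      vertex 5.000 20.000 0.000
      vertex 0.000 20.000 20.000
      vertex 5.000 20.000 20.000
    endloop
  endfacet
  facet normal -1.0000 0.0000 0.0000
    outer loop
      vertex 0.000 20.000 0.000
      vertex 0.000 0.000 0.000
      vertex 0.000 0.000 20.000
    endloop
  endfacet
  facet normal -1.0000 0.0000 0.0000
    outer loop
      vertex 0.000 20.000 0.000
      vertex 0.000 0.000 20.000
      vertex 0.000 20.000 20.000
    endloop
  endfacet
endsolid part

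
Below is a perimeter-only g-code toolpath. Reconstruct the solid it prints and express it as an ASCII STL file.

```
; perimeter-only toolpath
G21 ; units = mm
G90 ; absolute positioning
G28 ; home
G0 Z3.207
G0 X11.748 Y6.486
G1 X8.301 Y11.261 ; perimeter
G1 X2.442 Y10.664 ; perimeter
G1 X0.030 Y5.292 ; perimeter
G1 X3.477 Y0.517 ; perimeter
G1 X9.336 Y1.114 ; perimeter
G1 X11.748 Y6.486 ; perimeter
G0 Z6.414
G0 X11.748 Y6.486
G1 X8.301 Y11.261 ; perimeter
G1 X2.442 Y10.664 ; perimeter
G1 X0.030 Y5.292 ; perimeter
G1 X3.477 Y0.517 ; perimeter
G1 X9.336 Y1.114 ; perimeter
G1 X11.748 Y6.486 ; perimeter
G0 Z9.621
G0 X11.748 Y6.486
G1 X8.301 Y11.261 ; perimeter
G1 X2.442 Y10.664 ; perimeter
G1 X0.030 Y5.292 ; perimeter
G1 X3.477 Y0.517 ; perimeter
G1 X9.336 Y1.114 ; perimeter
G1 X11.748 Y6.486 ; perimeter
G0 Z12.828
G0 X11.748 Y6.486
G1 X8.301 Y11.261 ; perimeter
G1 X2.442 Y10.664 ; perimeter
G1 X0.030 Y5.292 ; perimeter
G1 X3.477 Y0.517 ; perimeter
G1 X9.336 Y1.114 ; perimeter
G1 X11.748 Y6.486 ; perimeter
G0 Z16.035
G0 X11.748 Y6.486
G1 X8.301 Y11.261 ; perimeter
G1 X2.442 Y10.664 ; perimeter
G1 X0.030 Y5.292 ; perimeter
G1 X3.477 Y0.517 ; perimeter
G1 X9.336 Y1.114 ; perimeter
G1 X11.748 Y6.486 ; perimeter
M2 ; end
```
solid part
  facet normal 0.0000 0.0000 -1.0000
    outer loop
      vertex 2.442 10.664 0.000
      vertex 8.301 11.261 0.000
      vertex 11.748 6.486 0.000
    endloop
  endfacet
  facet normal 0.0000 0.0000 -1.0000
    outer loop
      vertex 0.030 5.292 0.000
      vertex 2.442 10.664 0.000
      vertex 11.748 6.486 0.000
    endloop
  endfacet
  facet normal 0.0000 0.0000 -1.0000
    outer loop
      vertex 3.477 0.517 0.000
      vertex 0.030 5.292 0.000
      vertex 11.748 6.486 0.000
    endloop
  endfacet
  facet normal 0.0000 0.0000 -1.0000
    outer loop
      vertex 9.336 1.114 0.000
      vertex 3.477 0.517 0.000
      vertex 11.748 6.486 0.000
    endloop
  endfacet
  facet normal 0.0000 0.0000 1.0000
    outer loop
      vertex 11.748 6.486 16.035
      vertex 8.301 11.261 16.035
      vertex 2.442 10.664 16.035
    endloop
  endfacet
  facet normal 0.0000 0.0000 1.0000
    outer loop
      vertex 11.748 6.486 16.035
      vertex 2.442 10.664 16.035
      vertex 0.030 5.292 16.035
    endloop
  endfacet
  facet normal 0.0000 0.0000 1.0000
    outer loop
      vertex 11.748 6.486 16.035
      vertex 0.030 5.292 16.035
      vertex 3.477 0.517 16.035
    endloop
  endfacet
  facet normal 0.0000 0.0000 1.0000
    outer loop
      vertex 11.748 6.486 16.035
      vertex 3.477 0.517 16.035
      vertex 9.336 1.114 16.035
    endloop
  endfacet
  facet normal 0.8108 0.5853 0.0000
    outer loop
      vertex 11.748 6.486 0.000
      vertex 8.301 11.261 0.000
      vertex 8.301 11.261 16.035
    endloop
  endfacet
  facet normal 0.8108 0.5853 0.0000
    outer loop
      vertex 11.748 6.486 0.000
      vertex 8.301 11.261 16.035
      vertex 11.748 6.486 16.035
    endloop
  endfacet
  facet normal -0.1014 0.9948 0.0000
    outer loop
      vertex 8.301 11.261 0.000
      vertex 2.442 10.664 0.000
      vertex 2.442 10.664 16.035
    endloop
  endfacet
  facet normal -0.1014 0.9948 0.0000
    outer loop
      vertex 8.301 11.261 0.000
      vertex 2.442 10.664 16.035
      vertex 8.301 11.261 16.035
    endloop
  endfacet
  facet normal -0.9123 0.4096 0.0000
    outer loop
      vertex 2.442 10.664 0.000
      vertex 0.030 5.292 0.000
      vertex 0.030 5.292 16.035
    endloop
  endfacet
  facet normal -0.9123 0.4096 0.0000
    outer loop
      vertex 2.442 10.664 0.000
      vertex 0.030 5.292 16.035
      vertex 2.442 10.664 16.035
    endloop
  endfacet
  facet normal -0.8108 -0.5853 0.0000
    outer loop
      vertex 0.030 5.292 0.000
      vertex 3.477 0.517 0.000
      vertex 3.477 0.517 16.035
    endloop
  endfacet
  facet normal -0.8108 -0.5853 0.0000
    outer loop
      vertex 0.030 5.292 0.000
      vertex 3.477 0.517 16.035
      vertex 0.030 5.292 16.035
    endloop
  endfacet
  facet normal 0.1014 -0.9948 0.0000
    outer loop
      vertex 3.477 0.517 0.000
      vertex 9.336 1.114 0.000
      vertex 9.336 1.114 16.035
    endloop
  endfacet
  facet normal 0.1014 -0.9948 0.0000
    outer loop
      vertex 3.477 0.517 0.000
      vertex 9.336 1.114 16.035
      vertex 3.477 0.517 16.035
    endloop
  endfacet
  facet normal 0.9123 -0.4096 0.0000
    outer loop
      vertex 9.336 1.114 0.000
      vertex 11.748 6.486 0.000
      vertex 11.748 6.486 16.035
    endloop
  endfacet
  facet normal 0.9123 -0.4096 0.0000
    outer loop
      vertex 9.336 1.114 0.000
      vertex 11.748 6.486 16.035
      vertex 9.336 1.114 16.035
    endloop
  endfacet
endsolid part

The G0 Z moves step by Δz≈3.207 mm. Every layer's G1 loop is the same polygon, so the solid is a straight extrusion of it from z=0 to z≈16. Closing with flat bottom and top caps and triangulating gives 20 facets — a regular 6-sided prism (a cylinder approximated with 6 flat sides), circumscribed radius ≈ 5.89 mm, height ≈ 16 mm.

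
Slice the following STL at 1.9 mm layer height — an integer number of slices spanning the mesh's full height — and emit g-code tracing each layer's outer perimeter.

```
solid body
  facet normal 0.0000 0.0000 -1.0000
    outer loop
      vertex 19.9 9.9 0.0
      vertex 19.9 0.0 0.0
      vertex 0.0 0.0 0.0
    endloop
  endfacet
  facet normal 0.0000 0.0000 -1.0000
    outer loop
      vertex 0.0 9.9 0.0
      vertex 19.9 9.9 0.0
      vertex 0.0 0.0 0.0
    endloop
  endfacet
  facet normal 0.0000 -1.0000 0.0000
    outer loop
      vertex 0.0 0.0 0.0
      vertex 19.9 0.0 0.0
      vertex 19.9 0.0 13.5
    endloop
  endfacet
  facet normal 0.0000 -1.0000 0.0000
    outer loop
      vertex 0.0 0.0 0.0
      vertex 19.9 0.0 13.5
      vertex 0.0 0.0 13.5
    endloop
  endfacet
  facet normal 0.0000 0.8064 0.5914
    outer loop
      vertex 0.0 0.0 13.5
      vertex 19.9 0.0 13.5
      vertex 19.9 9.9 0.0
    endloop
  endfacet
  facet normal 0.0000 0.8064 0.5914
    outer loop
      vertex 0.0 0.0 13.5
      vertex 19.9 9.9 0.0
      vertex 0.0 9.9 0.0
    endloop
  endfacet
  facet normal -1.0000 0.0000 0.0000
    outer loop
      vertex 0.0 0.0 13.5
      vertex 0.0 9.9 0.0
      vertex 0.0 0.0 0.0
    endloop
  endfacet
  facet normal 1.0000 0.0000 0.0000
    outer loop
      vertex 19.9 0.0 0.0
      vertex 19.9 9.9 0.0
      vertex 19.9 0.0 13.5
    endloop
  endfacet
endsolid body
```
; perimeter-only toolpath
G21 ; units = mm
G90 ; absolute positioning
G28 ; home
; layer 1
G0 Z1.9
G0 X0.0 Y0.0
G1 X19.9 Y0.0
G1 X19.9 Y8.5
G1 X0.0 Y8.5
G1 X0.0 Y0.0
; layer 2
G0 Z3.9
G0 X0.0 Y0.0
G1 X19.9 Y0.0
G1 X19.9 Y7.1
G1 X0.0 Y7.1
G1 X0.0 Y0.0
; layer 3
G0 Z5.8
G0 X0.0 Y0.0
G1 X19.9 Y0.0
G1 X19.9 Y5.7
G1 X0.0 Y5.7
G1 X0.0 Y0.0
; layer 4
G0 Z7.7
G0 X0.0 Y0.0
G1 X19.9 Y0.0
G1 X19.9 Y4.2
G1 X0.0 Y4.2
G1 X0.0 Y0.0
; layer 5
G0 Z9.6
G0 X0.0 Y0.0
G1 X19.9 Y0.0
G1 X19.9 Y2.8
G1 X0.0 Y2.8
G1 X0.0 Y0.0
; layer 6
G0 Z11.6
G0 X0.0 Y0.0
G1 X19.9 Y0.0
G1 X19.9 Y1.4
G1 X0.0 Y1.4
G1 X0.0 Y0.0
M2 ; end

The solid is a wedge (ramp): 19.9 × 9.9 mm base, rising to 13.5 mm along the y=0 edge and sloping linearly to z=0 at y=9.9. Slicing at Δz = 1.9 mm — 7 equal slices spanning the solid's height, so layer i sits at z = i·h/7 — gives 6 non-empty perimeters. Each is a 4-segment closed polygon; G0 lifts to the layer z and rapids to the start vertex, then G1 traces the edges. The cross-section shrinks linearly with z (the slice at the apex is degenerate and omitted).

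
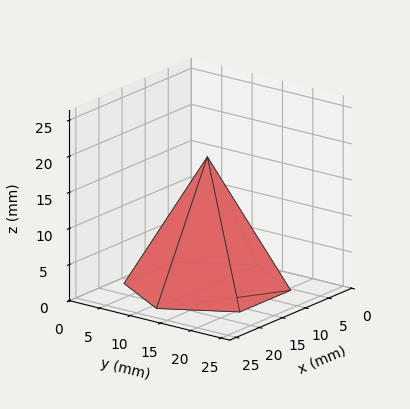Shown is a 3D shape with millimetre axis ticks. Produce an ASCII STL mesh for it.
Reading the render: the shape is a regular 6-sided pyramid, base circumscribed radius ≈ 11 mm, apex at z ≈ 18 mm (dimensions read to the nearest mm from the axis ticks). For the STL, each face is triangulated and given an outward normal.

solid part
  facet normal 0.0000 0.0000 -1.0000
    outer loop
      vertex 5.500 20.526 0.000
      vertex 16.500 20.526 0.000
      vertex 22.000 11.000 0.000
    endloop
  endfacet
  facet normal 0.0000 0.0000 -1.0000
    outer loop
      vertex 0.000 11.000 0.000
      vertex 5.500 20.526 0.000
      vertex 22.000 11.000 0.000
    endloop
  endfacet
  facet normal 0.0000 0.0000 -1.0000
    outer loop
      vertex 5.500 1.474 0.000
      vertex 0.000 11.000 0.000
      vertex 22.000 11.000 0.000
    endloop
  endfacet
  facet normal 0.0000 0.0000 -1.0000
    outer loop
      vertex 16.500 1.474 0.000
      vertex 5.500 1.474 0.000
      vertex 22.000 11.000 0.000
    endloop
  endfacet
  facet normal 0.7654 0.4419 0.4678
    outer loop
      vertex 22.000 11.000 0.000
      vertex 16.500 20.526 0.000
      vertex 11.000 11.000 18.000
    endloop
  endfacet
  facet normal 0.0000 0.8839 0.4678
    outer loop
      vertex 16.500 20.526 0.000
      vertex 5.500 20.526 0.000
      vertex 11.000 11.000 18.000
    endloop
  endfacet
  facet normal -0.7654 0.4419 0.4678
    outer loop
      vertex 5.500 20.526 0.000
      vertex 0.000 11.000 0.000
      vertex 11.000 11.000 18.000
    endloop
  endfacet
  facet normal -0.7654 -0.4419 0.4678
    outer loop
      vertex 0.000 11.000 0.000
      vertex 5.500 1.474 0.000
      vertex 11.000 11.000 18.000
    endloop
  endfacet
  facet normal 0.0000 -0.8839 0.4678
    outer loop
      vertex 5.500 1.474 0.000
      vertex 16.500 1.474 0.000
      vertex 11.000 11.000 18.000
    endloop
  endfacet
  facet normal 0.7654 -0.4419 0.4678
    outer loop
      vertex 16.500 1.474 0.000
      vertex 22.000 11.000 0.000
      vertex 11.000 11.000 18.000
    endloop
  endfacet
endsolid part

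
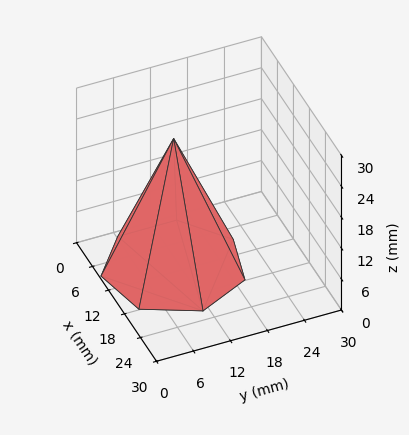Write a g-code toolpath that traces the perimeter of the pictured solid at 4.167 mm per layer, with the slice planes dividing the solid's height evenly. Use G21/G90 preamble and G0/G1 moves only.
Reading the render: the shape is a regular 7-sided pyramid, base circumscribed radius ≈ 11 mm, apex at z ≈ 25 mm (dimensions read to the nearest mm from the axis ticks). For the g-code, the solid's height is divided into equal slices at the stated Δz and each level perimeter traced with G1 moves after a G0 lift.

; perimeter-only toolpath
G21 ; units = mm
G90 ; absolute positioning
G28 ; home
; layer 1
G0 Z4.167
G0 X20.167 Y11.000
G1 X16.715 Y18.167
G1 X8.960 Y19.937
G1 X2.741 Y14.977
G1 X2.741 Y7.022
G1 X8.960 Y2.063
G1 X16.715 Y3.833
G1 X20.167 Y11.000
; layer 2
G0 Z8.333
G0 X18.333 Y11.000
G1 X15.572 Y16.733
G1 X9.368 Y18.149
G1 X4.393 Y14.182
G1 X4.393 Y7.818
G1 X9.368 Y3.851
G1 X15.572 Y5.267
G1 X18.333 Y11.000
; layer 3
G0 Z12.500
G0 X16.500 Y11.000
G1 X14.429 Y15.300
G1 X9.776 Y16.362
G1 X6.045 Y13.386
G1 X6.045 Y8.614
G1 X9.776 Y5.638
G1 X14.429 Y6.700
G1 X16.500 Y11.000
; layer 4
G0 Z16.667
G0 X14.667 Y11.000
G1 X13.286 Y13.867
G1 X10.184 Y14.575
G1 X7.696 Y12.591
G1 X7.696 Y9.409
G1 X10.184 Y7.425
G1 X13.286 Y8.133
G1 X14.667 Y11.000
; layer 5
G0 Z20.833
G0 X12.833 Y11.000
G1 X12.143 Y12.433
G1 X10.592 Y12.787
G1 X9.348 Y11.795
G1 X9.348 Y10.204
G1 X10.592 Y9.213
G1 X12.143 Y9.567
G1 X12.833 Y11.000
M2 ; end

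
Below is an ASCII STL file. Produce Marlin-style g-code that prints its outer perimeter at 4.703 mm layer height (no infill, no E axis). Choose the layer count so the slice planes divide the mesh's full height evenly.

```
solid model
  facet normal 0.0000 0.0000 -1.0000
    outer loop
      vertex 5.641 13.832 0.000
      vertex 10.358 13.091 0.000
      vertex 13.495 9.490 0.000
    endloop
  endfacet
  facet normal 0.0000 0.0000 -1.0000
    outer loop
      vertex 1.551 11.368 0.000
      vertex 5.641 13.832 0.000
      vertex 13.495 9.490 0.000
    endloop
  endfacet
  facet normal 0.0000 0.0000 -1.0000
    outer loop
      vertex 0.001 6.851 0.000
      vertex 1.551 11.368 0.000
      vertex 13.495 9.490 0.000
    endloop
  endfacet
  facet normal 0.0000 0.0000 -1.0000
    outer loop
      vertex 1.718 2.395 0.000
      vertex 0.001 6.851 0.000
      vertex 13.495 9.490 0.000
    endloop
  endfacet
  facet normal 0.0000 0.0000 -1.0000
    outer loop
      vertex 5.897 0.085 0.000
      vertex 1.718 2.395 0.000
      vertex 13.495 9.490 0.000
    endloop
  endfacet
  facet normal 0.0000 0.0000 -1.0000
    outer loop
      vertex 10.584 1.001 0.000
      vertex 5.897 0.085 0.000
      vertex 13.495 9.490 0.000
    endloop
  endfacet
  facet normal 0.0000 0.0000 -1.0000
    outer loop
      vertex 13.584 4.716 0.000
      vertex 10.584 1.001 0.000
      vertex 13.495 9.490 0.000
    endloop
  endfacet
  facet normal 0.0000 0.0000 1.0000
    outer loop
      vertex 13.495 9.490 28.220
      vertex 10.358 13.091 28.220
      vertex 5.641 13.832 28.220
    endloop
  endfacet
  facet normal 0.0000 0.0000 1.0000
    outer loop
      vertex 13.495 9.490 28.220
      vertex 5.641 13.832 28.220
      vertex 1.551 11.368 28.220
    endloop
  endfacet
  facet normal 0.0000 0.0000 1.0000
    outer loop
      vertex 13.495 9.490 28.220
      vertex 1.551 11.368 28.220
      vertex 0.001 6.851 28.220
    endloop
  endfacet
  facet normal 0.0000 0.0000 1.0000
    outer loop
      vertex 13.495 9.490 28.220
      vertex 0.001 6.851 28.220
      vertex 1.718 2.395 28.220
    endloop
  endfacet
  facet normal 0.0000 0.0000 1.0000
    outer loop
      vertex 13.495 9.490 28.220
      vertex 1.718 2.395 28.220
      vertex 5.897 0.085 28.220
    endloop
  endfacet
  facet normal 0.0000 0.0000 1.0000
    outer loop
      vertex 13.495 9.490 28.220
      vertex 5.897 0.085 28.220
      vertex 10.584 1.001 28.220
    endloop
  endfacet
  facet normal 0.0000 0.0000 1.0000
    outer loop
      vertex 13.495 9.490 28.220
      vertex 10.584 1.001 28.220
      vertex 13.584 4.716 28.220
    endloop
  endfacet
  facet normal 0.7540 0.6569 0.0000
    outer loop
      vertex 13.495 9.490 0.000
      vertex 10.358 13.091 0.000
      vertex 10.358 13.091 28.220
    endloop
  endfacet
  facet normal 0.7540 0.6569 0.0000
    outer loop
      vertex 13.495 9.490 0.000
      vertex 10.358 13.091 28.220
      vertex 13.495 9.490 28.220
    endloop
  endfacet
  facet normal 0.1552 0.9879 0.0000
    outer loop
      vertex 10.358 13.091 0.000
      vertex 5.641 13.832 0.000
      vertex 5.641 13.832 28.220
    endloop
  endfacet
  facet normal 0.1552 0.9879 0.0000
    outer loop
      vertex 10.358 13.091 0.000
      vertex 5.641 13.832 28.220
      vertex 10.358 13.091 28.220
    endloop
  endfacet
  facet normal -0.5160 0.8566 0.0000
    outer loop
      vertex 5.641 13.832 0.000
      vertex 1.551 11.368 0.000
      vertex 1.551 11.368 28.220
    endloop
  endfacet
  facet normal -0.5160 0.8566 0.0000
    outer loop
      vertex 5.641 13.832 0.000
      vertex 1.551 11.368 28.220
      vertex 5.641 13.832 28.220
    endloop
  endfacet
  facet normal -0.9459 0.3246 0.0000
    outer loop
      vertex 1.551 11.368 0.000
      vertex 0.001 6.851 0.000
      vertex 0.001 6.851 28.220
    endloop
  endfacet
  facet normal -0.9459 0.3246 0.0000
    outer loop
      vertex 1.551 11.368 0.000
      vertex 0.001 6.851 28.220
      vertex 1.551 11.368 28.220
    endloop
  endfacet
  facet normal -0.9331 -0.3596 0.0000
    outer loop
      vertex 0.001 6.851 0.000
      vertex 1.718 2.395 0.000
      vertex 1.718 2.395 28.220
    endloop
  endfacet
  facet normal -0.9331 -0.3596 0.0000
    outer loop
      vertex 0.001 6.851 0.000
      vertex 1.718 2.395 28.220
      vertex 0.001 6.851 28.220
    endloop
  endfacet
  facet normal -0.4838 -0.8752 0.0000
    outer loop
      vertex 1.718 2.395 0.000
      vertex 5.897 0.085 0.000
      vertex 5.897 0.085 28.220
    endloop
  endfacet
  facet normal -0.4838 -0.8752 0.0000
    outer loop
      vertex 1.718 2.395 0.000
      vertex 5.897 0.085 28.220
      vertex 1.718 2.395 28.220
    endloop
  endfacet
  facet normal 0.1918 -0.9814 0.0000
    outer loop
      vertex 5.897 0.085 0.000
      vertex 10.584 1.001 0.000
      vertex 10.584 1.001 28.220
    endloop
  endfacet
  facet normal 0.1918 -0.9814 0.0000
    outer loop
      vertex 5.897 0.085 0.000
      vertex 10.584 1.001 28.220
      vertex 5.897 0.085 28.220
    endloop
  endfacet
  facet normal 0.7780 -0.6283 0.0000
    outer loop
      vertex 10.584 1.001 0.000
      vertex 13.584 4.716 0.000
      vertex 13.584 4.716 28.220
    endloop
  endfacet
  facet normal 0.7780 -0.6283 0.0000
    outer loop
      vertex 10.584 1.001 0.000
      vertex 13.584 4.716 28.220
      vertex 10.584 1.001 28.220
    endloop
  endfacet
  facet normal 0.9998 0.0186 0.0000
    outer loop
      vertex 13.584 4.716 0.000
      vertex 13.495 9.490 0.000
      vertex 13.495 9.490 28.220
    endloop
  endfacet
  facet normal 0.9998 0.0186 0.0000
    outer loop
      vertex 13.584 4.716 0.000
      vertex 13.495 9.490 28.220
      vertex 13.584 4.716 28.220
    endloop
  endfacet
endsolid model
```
; perimeter-only toolpath
G21 ; units = mm
G90 ; absolute positioning
G28 ; home
; layer 1
G0 Z4.703
G0 X13.495 Y9.490
G1 X10.358 Y13.091
G1 X5.641 Y13.832
G1 X1.551 Y11.368
G1 X0.001 Y6.851
G1 X1.718 Y2.395
G1 X5.897 Y0.085
G1 X10.584 Y1.001
G1 X13.584 Y4.716
G1 X13.495 Y9.490
; layer 2
G0 Z9.407
G0 X13.495 Y9.490
G1 X10.358 Y13.091
G1 X5.641 Y13.832
G1 X1.551 Y11.368
G1 X0.001 Y6.851
G1 X1.718 Y2.395
G1 X5.897 Y0.085
G1 X10.584 Y1.001
G1 X13.584 Y4.716
G1 X13.495 Y9.490
; layer 3
G0 Z14.110
G0 X13.495 Y9.490
G1 X10.358 Y13.091
G1 X5.641 Y13.832
G1 X1.551 Y11.368
G1 X0.001 Y6.851
G1 X1.718 Y2.395
G1 X5.897 Y0.085
G1 X10.584 Y1.001
G1 X13.584 Y4.716
G1 X13.495 Y9.490
; layer 4
G0 Z18.813
G0 X13.495 Y9.490
G1 X10.358 Y13.091
G1 X5.641 Y13.832
G1 X1.551 Y11.368
G1 X0.001 Y6.851
G1 X1.718 Y2.395
G1 X5.897 Y0.085
G1 X10.584 Y1.001
G1 X13.584 Y4.716
G1 X13.495 Y9.490
; layer 5
G0 Z23.517
G0 X13.495 Y9.490
G1 X10.358 Y13.091
G1 X5.641 Y13.832
G1 X1.551 Y11.368
G1 X0.001 Y6.851
G1 X1.718 Y2.395
G1 X5.897 Y0.085
G1 X10.584 Y1.001
G1 X13.584 Y4.716
G1 X13.495 Y9.490
; layer 6
G0 Z28.220
G0 X13.495 Y9.490
G1 X10.358 Y13.091
G1 X5.641 Y13.832
G1 X1.551 Y11.368
G1 X0.001 Y6.851
G1 X1.718 Y2.395
G1 X5.897 Y0.085
G1 X10.584 Y1.001
G1 X13.584 Y4.716
G1 X13.495 Y9.490
M2 ; end

The solid is a regular 9-sided prism (a cylinder approximated with 9 flat sides), circumscribed radius ≈ 6.98 mm, height ≈ 28.2 mm. Slicing at Δz = 4.703 mm — 6 equal slices spanning the solid's height, so layer i sits at z = i·h/6 — gives 6 non-empty perimeters. Each is a 9-segment closed polygon; G0 lifts to the layer z and rapids to the start vertex, then G1 traces the edges.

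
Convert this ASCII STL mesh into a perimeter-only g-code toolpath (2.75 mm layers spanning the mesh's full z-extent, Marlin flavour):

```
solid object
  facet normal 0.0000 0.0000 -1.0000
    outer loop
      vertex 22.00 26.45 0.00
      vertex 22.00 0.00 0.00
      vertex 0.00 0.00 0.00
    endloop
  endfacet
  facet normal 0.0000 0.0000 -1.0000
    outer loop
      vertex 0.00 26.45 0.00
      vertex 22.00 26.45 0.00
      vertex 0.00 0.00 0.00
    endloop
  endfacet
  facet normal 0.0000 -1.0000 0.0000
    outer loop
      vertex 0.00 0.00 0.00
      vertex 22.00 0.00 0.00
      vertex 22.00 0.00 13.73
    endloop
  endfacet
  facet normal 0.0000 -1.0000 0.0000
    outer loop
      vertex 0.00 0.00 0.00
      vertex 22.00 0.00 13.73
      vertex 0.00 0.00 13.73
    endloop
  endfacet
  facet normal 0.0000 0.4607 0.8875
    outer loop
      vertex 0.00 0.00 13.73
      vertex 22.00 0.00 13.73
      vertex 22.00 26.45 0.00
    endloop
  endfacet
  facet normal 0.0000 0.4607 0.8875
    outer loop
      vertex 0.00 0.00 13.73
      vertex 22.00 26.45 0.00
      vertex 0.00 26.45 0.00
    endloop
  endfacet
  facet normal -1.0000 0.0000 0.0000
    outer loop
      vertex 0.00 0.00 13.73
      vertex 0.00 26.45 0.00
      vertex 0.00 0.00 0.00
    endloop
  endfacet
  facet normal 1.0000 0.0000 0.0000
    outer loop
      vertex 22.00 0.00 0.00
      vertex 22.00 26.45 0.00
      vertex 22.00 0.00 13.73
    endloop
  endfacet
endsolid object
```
; perimeter-only toolpath
G21 ; units = mm
G90 ; absolute positioning
G28 ; home
; layer 1
G0 Z2.75
G0 X0.00 Y0.00
G1 X22.00 Y0.00
G1 X22.00 Y21.16
G1 X0.00 Y21.16
G1 X0.00 Y0.00
; layer 2
G0 Z5.49
G0 X0.00 Y0.00
G1 X22.00 Y0.00
G1 X22.00 Y15.87
G1 X0.00 Y15.87
G1 X0.00 Y0.00
; layer 3
G0 Z8.24
G0 X0.00 Y0.00
G1 X22.00 Y0.00
G1 X22.00 Y10.58
G1 X0.00 Y10.58
G1 X0.00 Y0.00
; layer 4
G0 Z10.98
G0 X0.00 Y0.00
G1 X22.00 Y0.00
G1 X22.00 Y5.29
G1 X0.00 Y5.29
G1 X0.00 Y0.00
M2 ; end

The solid is a wedge (ramp): 22 × 26.4 mm base, rising to 13.7 mm along the y=0 edge and sloping linearly to z=0 at y=26.4. Slicing at Δz = 2.75 mm — 5 equal slices spanning the solid's height, so layer i sits at z = i·h/5 — gives 4 non-empty perimeters. Each is a 4-segment closed polygon; G0 lifts to the layer z and rapids to the start vertex, then G1 traces the edges. The cross-section shrinks linearly with z (the slice at the apex is degenerate and omitted).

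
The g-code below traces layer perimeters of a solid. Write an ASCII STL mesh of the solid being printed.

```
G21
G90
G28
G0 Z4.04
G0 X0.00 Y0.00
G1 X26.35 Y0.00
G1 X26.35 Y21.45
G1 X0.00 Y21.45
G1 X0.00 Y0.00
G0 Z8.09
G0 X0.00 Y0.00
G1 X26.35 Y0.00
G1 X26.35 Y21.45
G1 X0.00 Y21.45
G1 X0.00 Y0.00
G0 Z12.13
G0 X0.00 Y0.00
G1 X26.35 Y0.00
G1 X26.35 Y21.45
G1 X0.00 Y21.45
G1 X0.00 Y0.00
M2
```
solid part
  facet normal 0.0000 0.0000 -1.0000
    outer loop
      vertex 26.35 21.45 0.00
      vertex 26.35 0.00 0.00
      vertex 0.00 0.00 0.00
    endloop
  endfacet
  facet normal 0.0000 0.0000 -1.0000
    outer loop
      vertex 0.00 21.45 0.00
      vertex 26.35 21.45 0.00
      vertex 0.00 0.00 0.00
    endloop
  endfacet
  facet normal 0.0000 0.0000 1.0000
    outer loop
      vertex 0.00 0.00 12.13
      vertex 26.35 0.00 12.13
      vertex 26.35 21.45 12.13
    endloop
  endfacet
  facet normal 0.0000 0.0000 1.0000
    outer loop
      vertex 0.00 0.00 12.13
      vertex 26.35 21.45 12.13
      vertex 0.00 21.45 12.13
    endloop
  endfacet
  facet normal 0.0000 -1.0000 0.0000
    outer loop
      vertex 0.00 0.00 0.00
      vertex 26.35 0.00 0.00
      vertex 26.35 0.00 12.13
    endloop
  endfacet
  facet normal 0.0000 -1.0000 0.0000
    outer loop
      vertex 0.00 0.00 0.00
      vertex 26.35 0.00 12.13
      vertex 0.00 0.00 12.13
    endloop
  endfacet
  facet normal 0.0000 1.0000 0.0000
    outer loop
      vertex 26.35 21.45 12.13
      vertex 26.35 21.45 0.00
      vertex 0.00 21.45 0.00
    endloop
  endfacet
  facet normal 0.0000 1.0000 0.0000
    outer loop
      vertex 0.00 21.45 12.13
      vertex 26.35 21.45 12.13
      vertex 0.00 21.45 0.00
    endloop
  endfacet
  facet normal -1.0000 0.0000 0.0000
    outer loop
      vertex 0.00 21.45 12.13
      vertex 0.00 21.45 0.00
      vertex 0.00 0.00 0.00
    endloop
  endfacet
  facet normal -1.0000 0.0000 0.0000
    outer loop
      vertex 0.00 0.00 12.13
      vertex 0.00 21.45 12.13
      vertex 0.00 0.00 0.00
    endloop
  endfacet
  facet normal 1.0000 0.0000 0.0000
    outer loop
      vertex 26.35 0.00 0.00
      vertex 26.35 21.45 0.00
      vertex 26.35 21.45 12.13
    endloop
  endfacet
  facet normal 1.0000 0.0000 0.0000
    outer loop
      vertex 26.35 0.00 0.00
      vertex 26.35 21.45 12.13
      vertex 26.35 0.00 12.13
    endloop
  endfacet
endsolid part

The G0 Z moves step by Δz≈4.04 mm. Every layer's G1 loop is the same polygon, so the solid is a straight extrusion of it from z=0 to z≈12.1. Closing with flat bottom and top caps and triangulating gives 12 facets — a rectangular box, roughly 26.4 × 21.4 mm footprint and 12.1 mm tall.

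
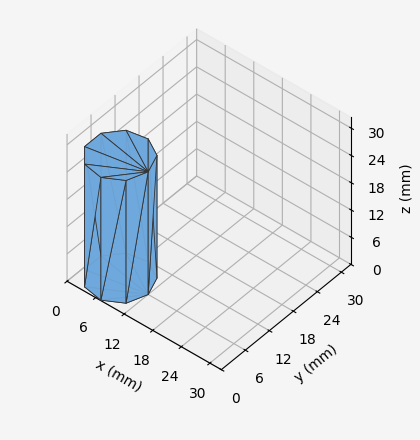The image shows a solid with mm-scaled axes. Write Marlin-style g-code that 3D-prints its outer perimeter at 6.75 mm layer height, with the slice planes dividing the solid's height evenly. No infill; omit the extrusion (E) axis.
Reading the render: the shape is a regular 9-sided prism (a cylinder approximated with 9 flat sides), circumscribed radius ≈ 6 mm, height ≈ 27 mm (dimensions read to the nearest mm from the axis ticks). For the g-code, the solid's height is divided into equal slices at the stated Δz and each level perimeter traced with G1 moves after a G0 lift.

; perimeter-only toolpath
G21 ; units = mm
G90 ; absolute positioning
G28 ; home
; layer 1
G0 Z6.75
G0 X12.00 Y6.00
G1 X10.60 Y9.86
G1 X7.04 Y11.91
G1 X3.00 Y11.20
G1 X0.36 Y8.05
G1 X0.36 Y3.95
G1 X3.00 Y0.80
G1 X7.04 Y0.09
G1 X10.60 Y2.14
G1 X12.00 Y6.00
; layer 2
G0 Z13.50
G0 X12.00 Y6.00
G1 X10.60 Y9.86
G1 X7.04 Y11.91
G1 X3.00 Y11.20
G1 X0.36 Y8.05
G1 X0.36 Y3.95
G1 X3.00 Y0.80
G1 X7.04 Y0.09
G1 X10.60 Y2.14
G1 X12.00 Y6.00
; layer 3
G0 Z20.25
G0 X12.00 Y6.00
G1 X10.60 Y9.86
G1 X7.04 Y11.91
G1 X3.00 Y11.20
G1 X0.36 Y8.05
G1 X0.36 Y3.95
G1 X3.00 Y0.80
G1 X7.04 Y0.09
G1 X10.60 Y2.14
G1 X12.00 Y6.00
; layer 4
G0 Z27.00
G0 X12.00 Y6.00
G1 X10.60 Y9.86
G1 X7.04 Y11.91
G1 X3.00 Y11.20
G1 X0.36 Y8.05
G1 X0.36 Y3.95
G1 X3.00 Y0.80
G1 X7.04 Y0.09
G1 X10.60 Y2.14
G1 X12.00 Y6.00
M2 ; end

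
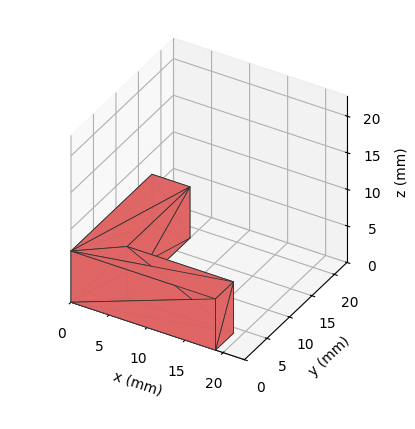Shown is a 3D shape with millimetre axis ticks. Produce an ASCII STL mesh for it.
Reading the render: the shape is an L-shaped prism: outer 19 × 18 mm, arm thicknesses ≈ 4 mm (horizontal) and 5 mm (vertical), extruded 7 mm in z (dimensions read to the nearest mm from the axis ticks). For the STL, each face is triangulated and given an outward normal.

solid part
  facet normal 0.0000 0.0000 -1.0000
    outer loop
      vertex 19.00 4.00 0.00
      vertex 19.00 0.00 0.00
      vertex 0.00 0.00 0.00
    endloop
  endfacet
  facet normal 0.0000 0.0000 -1.0000
    outer loop
      vertex 5.00 4.00 0.00
      vertex 19.00 4.00 0.00
      vertex 0.00 0.00 0.00
    endloop
  endfacet
  facet normal 0.0000 0.0000 -1.0000
    outer loop
      vertex 5.00 18.00 0.00
      vertex 5.00 4.00 0.00
      vertex 0.00 0.00 0.00
    endloop
  endfacet
  facet normal 0.0000 0.0000 -1.0000
    outer loop
      vertex 0.00 18.00 0.00
      vertex 5.00 18.00 0.00
      vertex 0.00 0.00 0.00
    endloop
  endfacet
  facet normal 0.0000 0.0000 1.0000
    outer loop
      vertex 0.00 0.00 7.00
      vertex 19.00 0.00 7.00
      vertex 19.00 4.00 7.00
    endloop
  endfacet
  facet normal 0.0000 0.0000 1.0000
    outer loop
      vertex 0.00 0.00 7.00
      vertex 19.00 4.00 7.00
      vertex 5.00 4.00 7.00
    endloop
  endfacet
  facet normal 0.0000 0.0000 1.0000
    outer loop
      vertex 0.00 0.00 7.00
      vertex 5.00 4.00 7.00
      vertex 5.00 18.00 7.00
    endloop
  endfacet
  facet normal 0.0000 0.0000 1.0000
    outer loop
      vertex 0.00 0.00 7.00
      vertex 5.00 18.00 7.00
      vertex 0.00 18.00 7.00
    endloop
  endfacet
  facet normal 0.0000 -1.0000 0.0000
    outer loop
      vertex 0.00 0.00 0.00
      vertex 19.00 0.00 0.00
      vertex 19.00 0.00 7.00
    endloop
  endfacet
  facet normal 0.0000 -1.0000 0.0000
    outer loop
      vertex 0.00 0.00 0.00
      vertex 19.00 0.00 7.00
      vertex 0.00 0.00 7.00
    endloop
  endfacet
  facet normal 1.0000 0.0000 0.0000
    outer loop
      vertex 19.00 0.00 0.00
      vertex 19.00 4.00 0.00
      vertex 19.00 4.00 7.00
    endloop
  endfacet
  facet normal 1.0000 0.0000 0.0000
    outer loop
      vertex 19.00 0.00 0.00
      vertex 19.00 4.00 7.00
      vertex 19.00 0.00 7.00
    endloop
  endfacet
  facet normal 0.0000 1.0000 0.0000
    outer loop
      vertex 19.00 4.00 0.00
      vertex 5.00 4.00 0.00
      vertex 5.00 4.00 7.00
    endloop
  endfacet
  facet normal 0.0000 1.0000 0.0000
    outer loop
      vertex 19.00 4.00 0.00
      vertex 5.00 4.00 7.00
      vertex 19.00 4.00 7.00
    endloop
  endfacet
  facet normal 1.0000 0.0000 0.0000
    outer loop
      vertex 5.00 4.00 0.00
      vertex 5.00 18.00 0.00
      vertex 5.00 18.00 7.00
    endloop
  endfacet
  facet normal 1.0000 0.0000 0.0000
    outer loop
      vertex 5.00 4.00 0.00
      vertex 5.00 18.00 7.00
      vertex 5.00 4.00 7.00
    endloop
  endfacet
  facet normal 0.0000 1.0000 0.0000
    outer loop
      vertex 5.00 18.00 0.00
      vertex 0.00 18.00 0.00
      vertex 0.00 18.00 7.00
    endloop
  endfacet
  facet normal 0.0000 1.0000 0.0000
    outer loop
      vertex 5.00 18.00 0.00
      vertex 0.00 18.00 7.00
      vertex 5.00 18.00 7.00
    endloop
  endfacet
  facet normal -1.0000 0.0000 0.0000
    outer loop
      vertex 0.00 18.00 0.00
      vertex 0.00 0.00 0.00
      vertex 0.00 0.00 7.00
    endloop
  endfacet
  facet normal -1.0000 0.0000 0.0000
    outer loop
      vertex 0.00 18.00 0.00
      vertex 0.00 0.00 7.00
      vertex 0.00 18.00 7.00
    endloop
  endfacet
endsolid part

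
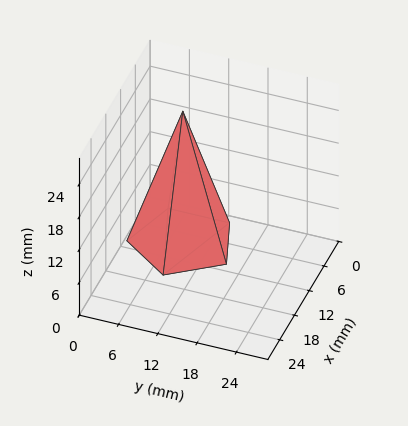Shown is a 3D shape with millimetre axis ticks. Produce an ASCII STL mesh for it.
Reading the render: the shape is a regular 5-sided pyramid, base circumscribed radius ≈ 8 mm, apex at z ≈ 24 mm (dimensions read to the nearest mm from the axis ticks). For the STL, each face is triangulated and given an outward normal.

solid part
  facet normal 0.0000 0.0000 -1.0000
    outer loop
      vertex 1.5 12.7 0.0
      vertex 10.5 15.6 0.0
      vertex 16.0 8.0 0.0
    endloop
  endfacet
  facet normal 0.0000 0.0000 -1.0000
    outer loop
      vertex 1.5 3.3 0.0
      vertex 1.5 12.7 0.0
      vertex 16.0 8.0 0.0
    endloop
  endfacet
  facet normal 0.0000 0.0000 -1.0000
    outer loop
      vertex 10.5 0.4 0.0
      vertex 1.5 3.3 0.0
      vertex 16.0 8.0 0.0
    endloop
  endfacet
  facet normal 0.7821 0.5660 0.2607
    outer loop
      vertex 16.0 8.0 0.0
      vertex 10.5 15.6 0.0
      vertex 8.0 8.0 24.0
    endloop
  endfacet
  facet normal -0.2961 0.9190 0.2602
    outer loop
      vertex 10.5 15.6 0.0
      vertex 1.5 12.7 0.0
      vertex 8.0 8.0 24.0
    endloop
  endfacet
  facet normal -0.9652 0.0000 0.2614
    outer loop
      vertex 1.5 12.7 0.0
      vertex 1.5 3.3 0.0
      vertex 8.0 8.0 24.0
    endloop
  endfacet
  facet normal -0.2961 -0.9190 0.2602
    outer loop
      vertex 1.5 3.3 0.0
      vertex 10.5 0.4 0.0
      vertex 8.0 8.0 24.0
    endloop
  endfacet
  facet normal 0.7821 -0.5660 0.2607
    outer loop
      vertex 10.5 0.4 0.0
      vertex 16.0 8.0 0.0
      vertex 8.0 8.0 24.0
    endloop
  endfacet
endsolid part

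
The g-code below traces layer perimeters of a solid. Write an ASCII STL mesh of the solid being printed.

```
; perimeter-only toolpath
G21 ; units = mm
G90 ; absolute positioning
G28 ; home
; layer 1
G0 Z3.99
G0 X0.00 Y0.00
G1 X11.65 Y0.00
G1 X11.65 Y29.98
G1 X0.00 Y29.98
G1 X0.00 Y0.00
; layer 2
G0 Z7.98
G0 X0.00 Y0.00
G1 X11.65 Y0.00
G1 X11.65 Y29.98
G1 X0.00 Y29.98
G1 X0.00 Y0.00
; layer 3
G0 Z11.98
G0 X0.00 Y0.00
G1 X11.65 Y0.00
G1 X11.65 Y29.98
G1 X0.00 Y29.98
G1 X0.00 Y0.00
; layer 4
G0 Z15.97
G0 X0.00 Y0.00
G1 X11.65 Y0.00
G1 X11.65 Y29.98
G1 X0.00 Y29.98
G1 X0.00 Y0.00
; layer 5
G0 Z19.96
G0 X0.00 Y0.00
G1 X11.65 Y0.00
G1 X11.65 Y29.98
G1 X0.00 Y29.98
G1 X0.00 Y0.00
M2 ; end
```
solid part
  facet normal 0.0000 0.0000 -1.0000
    outer loop
      vertex 11.65 29.98 0.00
      vertex 11.65 0.00 0.00
      vertex 0.00 0.00 0.00
    endloop
  endfacet
  facet normal 0.0000 0.0000 -1.0000
    outer loop
      vertex 0.00 29.98 0.00
      vertex 11.65 29.98 0.00
      vertex 0.00 0.00 0.00
    endloop
  endfacet
  facet normal 0.0000 0.0000 1.0000
    outer loop
      vertex 0.00 0.00 19.96
      vertex 11.65 0.00 19.96
      vertex 11.65 29.98 19.96
    endloop
  endfacet
  facet normal 0.0000 0.0000 1.0000
    outer loop
      vertex 0.00 0.00 19.96
      vertex 11.65 29.98 19.96
      vertex 0.00 29.98 19.96
    endloop
  endfacet
  facet normal 0.0000 -1.0000 0.0000
    outer loop
      vertex 0.00 0.00 0.00
      vertex 11.65 0.00 0.00
      vertex 11.65 0.00 19.96
    endloop
  endfacet
  facet normal 0.0000 -1.0000 0.0000
    outer loop
      vertex 0.00 0.00 0.00
      vertex 11.65 0.00 19.96
      vertex 0.00 0.00 19.96
    endloop
  endfacet
  facet normal 0.0000 1.0000 0.0000
    outer loop
      vertex 11.65 29.98 19.96
      vertex 11.65 29.98 0.00
      vertex 0.00 29.98 0.00
    endloop
  endfacet
  facet normal 0.0000 1.0000 0.0000
    outer loop
      vertex 0.00 29.98 19.96
      vertex 11.65 29.98 19.96
      vertex 0.00 29.98 0.00
    endloop
  endfacet
  facet normal -1.0000 0.0000 0.0000
    outer loop
      vertex 0.00 29.98 19.96
      vertex 0.00 29.98 0.00
      vertex 0.00 0.00 0.00
    endloop
  endfacet
  facet normal -1.0000 0.0000 0.0000
    outer loop
      vertex 0.00 0.00 19.96
      vertex 0.00 29.98 19.96
      vertex 0.00 0.00 0.00
    endloop
  endfacet
  facet normal 1.0000 0.0000 0.0000
    outer loop
      vertex 11.65 0.00 0.00
      vertex 11.65 29.98 0.00
      vertex 11.65 29.98 19.96
    endloop
  endfacet
  facet normal 1.0000 0.0000 0.0000
    outer loop
      vertex 11.65 0.00 0.00
      vertex 11.65 29.98 19.96
      vertex 11.65 0.00 19.96
    endloop
  endfacet
endsolid part

The G0 Z moves step by Δz≈3.99 mm. Every layer's G1 loop is the same polygon, so the solid is a straight extrusion of it from z=0 to z≈20. Closing with flat bottom and top caps and triangulating gives 12 facets — a rectangular box, roughly 11.7 × 30 mm footprint and 20 mm tall.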